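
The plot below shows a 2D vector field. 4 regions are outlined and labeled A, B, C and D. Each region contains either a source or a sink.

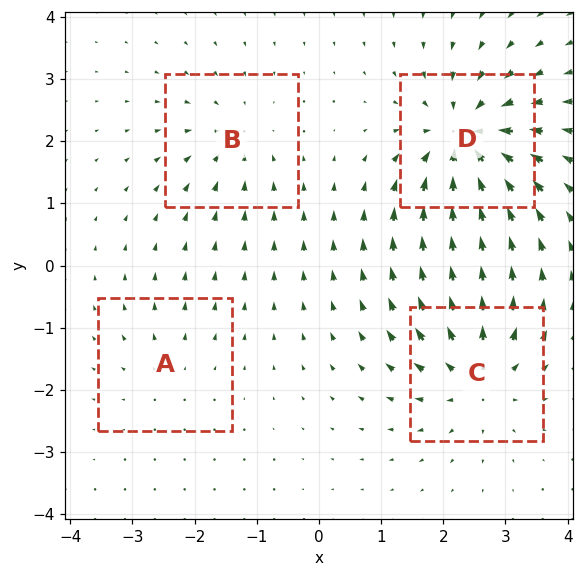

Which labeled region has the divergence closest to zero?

A

Divergence at each region's feature centre — A: about +3, B: about -4, C: about +6, D: about -9. Region A is closest to zero.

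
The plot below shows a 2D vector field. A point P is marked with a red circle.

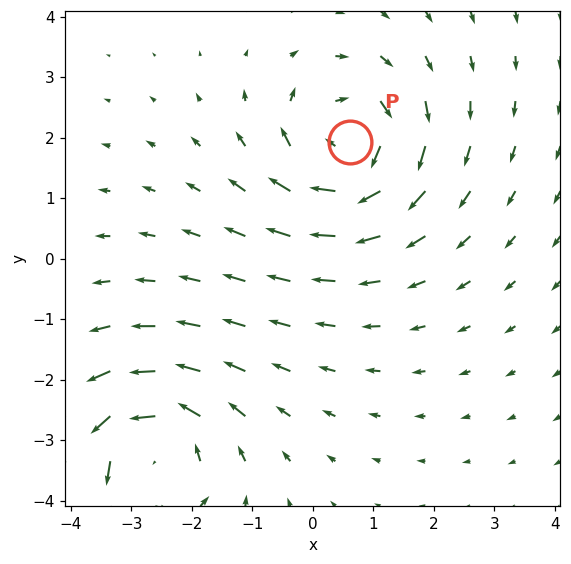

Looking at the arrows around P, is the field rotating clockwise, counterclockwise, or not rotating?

Near P at (0.6, 1.9) the arrows circulate clockwise. The curl (z-component) there is about -4; negative curl means clockwise rotation.

clockwise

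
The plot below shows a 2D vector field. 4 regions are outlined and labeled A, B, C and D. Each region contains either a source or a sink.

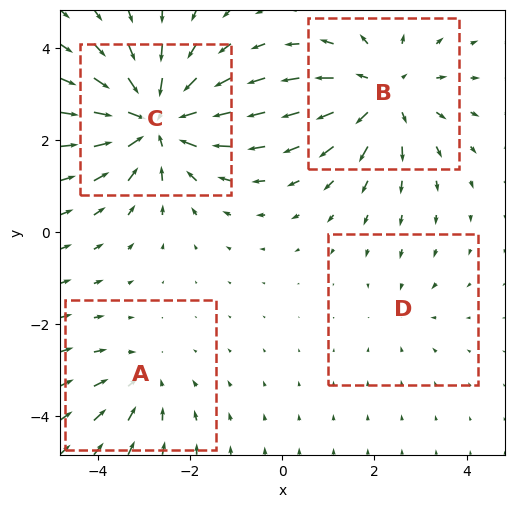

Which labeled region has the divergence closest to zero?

D

Divergence at each region's feature centre — A: about -3, B: about +4, C: about -6, D: about -2. Region D is closest to zero.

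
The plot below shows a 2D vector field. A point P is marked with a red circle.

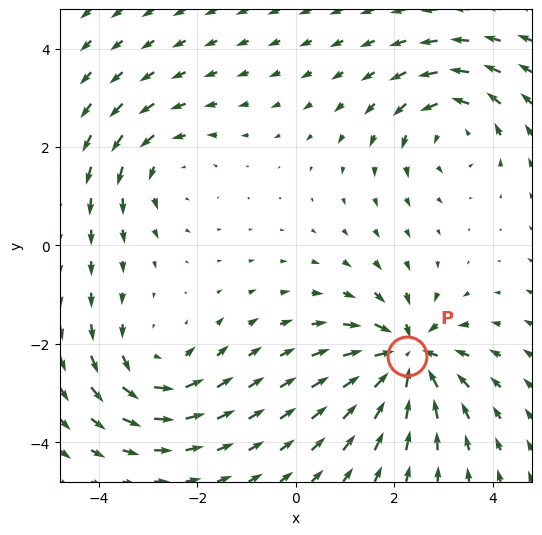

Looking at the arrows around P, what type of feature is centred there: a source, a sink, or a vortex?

At P (2.3, -2.3) the arrows converge inward. Divergence about -6, curl ≈0 — negative divergence with near-zero curl is a sink.

sink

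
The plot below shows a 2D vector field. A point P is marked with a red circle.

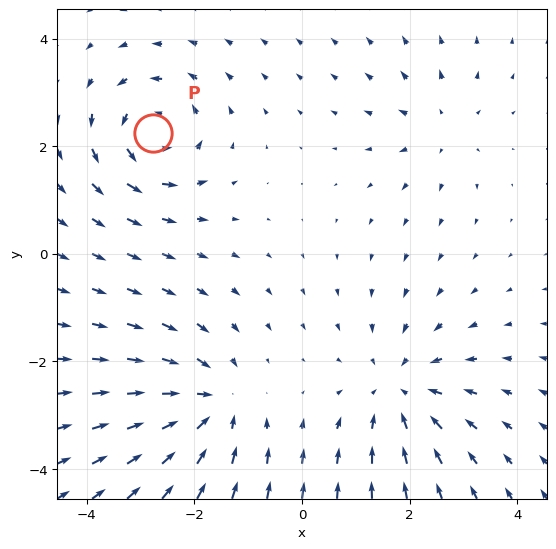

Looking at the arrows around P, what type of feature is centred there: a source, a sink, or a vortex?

vortex

At P (-2.8, 2.3) the arrows circulate counterclockwise. Divergence ≈0, curl about +6 — near-zero divergence with nonzero curl is a vortex.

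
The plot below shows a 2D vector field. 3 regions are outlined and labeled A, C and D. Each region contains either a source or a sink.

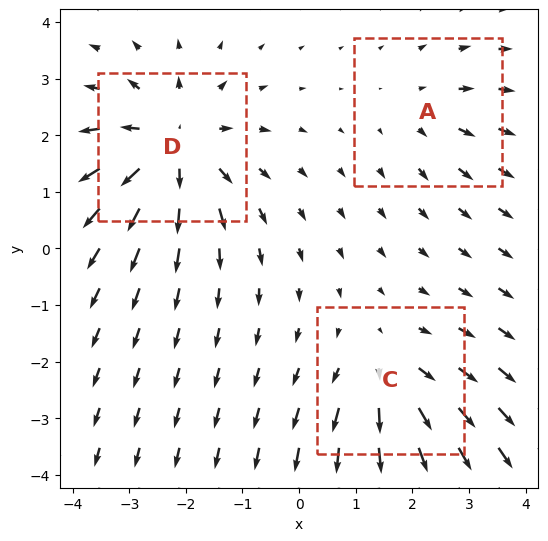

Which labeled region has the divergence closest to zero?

A

Divergence at each region's feature centre — A: about +2, C: about +3, D: about +5. Region A is closest to zero.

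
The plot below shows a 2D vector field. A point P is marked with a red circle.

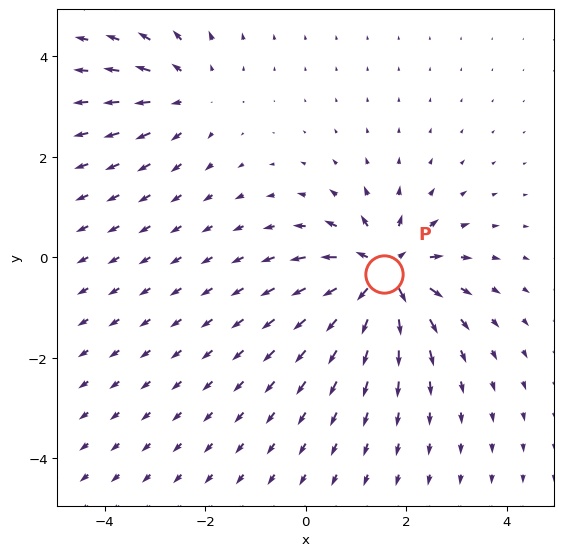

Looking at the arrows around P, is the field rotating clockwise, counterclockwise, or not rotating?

not rotating

Near P at (1.6, -0.3) the arrows show no circulation. The curl there is ≈0.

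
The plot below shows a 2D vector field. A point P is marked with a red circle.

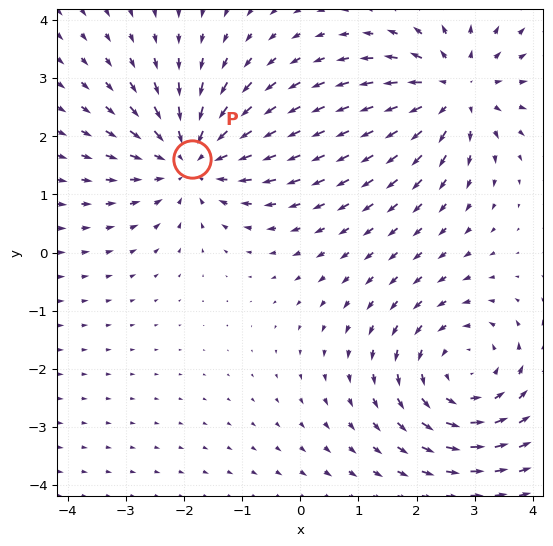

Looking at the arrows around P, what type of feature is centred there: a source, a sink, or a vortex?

At P (-1.9, 1.6) the arrows converge inward. Divergence about -3, curl ≈0 — negative divergence with near-zero curl is a sink.

sink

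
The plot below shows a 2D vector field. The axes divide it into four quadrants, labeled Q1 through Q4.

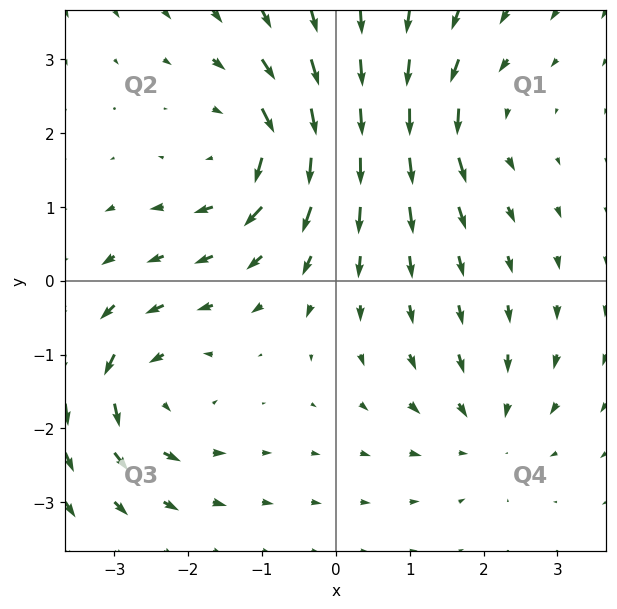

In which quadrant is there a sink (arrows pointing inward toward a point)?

Q4

The sink sits at approximately (2.0, -2.0), which lies in quadrant Q4. The divergence there is about -3, negative as expected for a sink.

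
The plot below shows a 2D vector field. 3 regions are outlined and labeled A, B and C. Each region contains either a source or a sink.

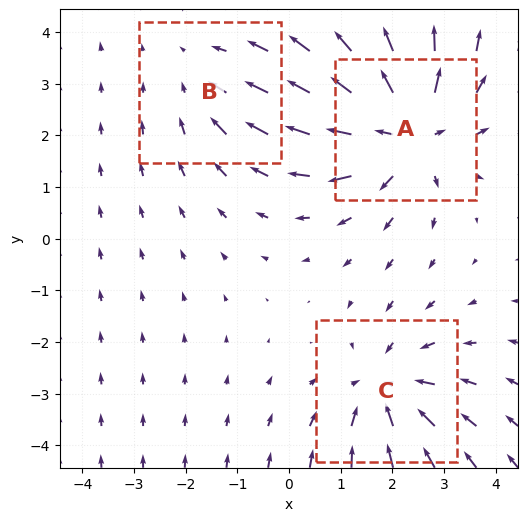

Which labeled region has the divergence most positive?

Divergence at each region's feature centre — A: about +4, B: about -2, C: about -3. Region A is most positive.

A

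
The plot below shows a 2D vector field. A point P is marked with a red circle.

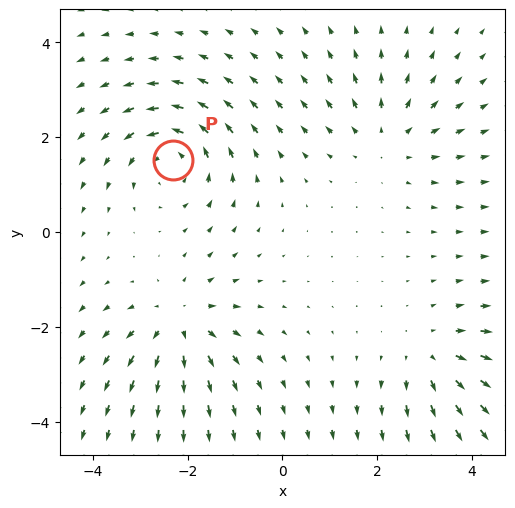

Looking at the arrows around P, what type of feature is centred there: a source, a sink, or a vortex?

vortex

At P (-2.3, 1.5) the arrows circulate counterclockwise. Divergence ≈0, curl about +5 — near-zero divergence with nonzero curl is a vortex.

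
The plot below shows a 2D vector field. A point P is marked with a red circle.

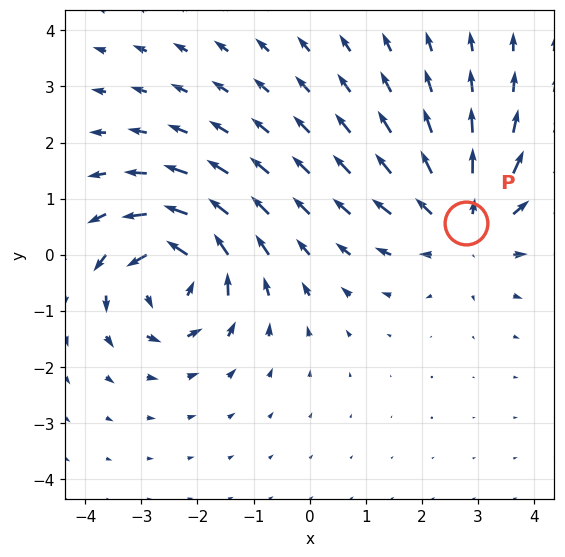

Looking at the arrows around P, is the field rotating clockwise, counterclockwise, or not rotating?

Near P at (2.8, 0.6) the arrows show no circulation. The curl there is ≈0.

not rotating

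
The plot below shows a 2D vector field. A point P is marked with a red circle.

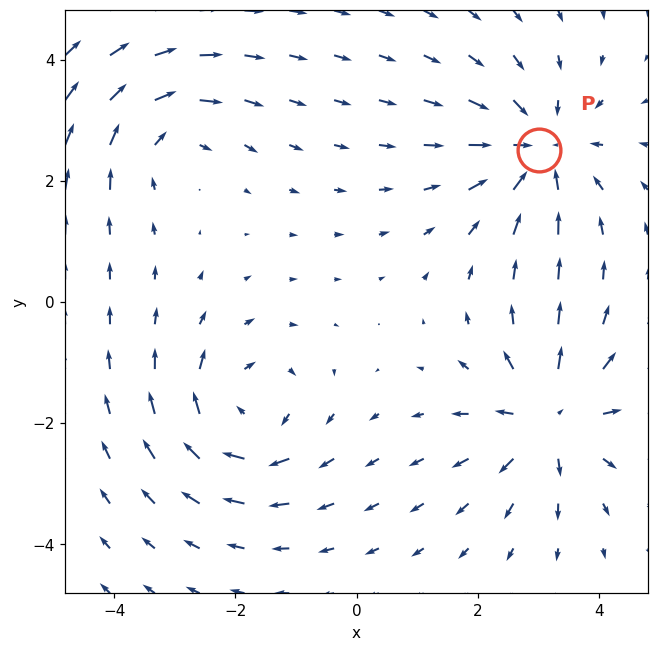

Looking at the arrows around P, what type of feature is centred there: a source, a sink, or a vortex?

At P (3.0, 2.5) the arrows converge inward. Divergence about -4, curl ≈0 — negative divergence with near-zero curl is a sink.

sink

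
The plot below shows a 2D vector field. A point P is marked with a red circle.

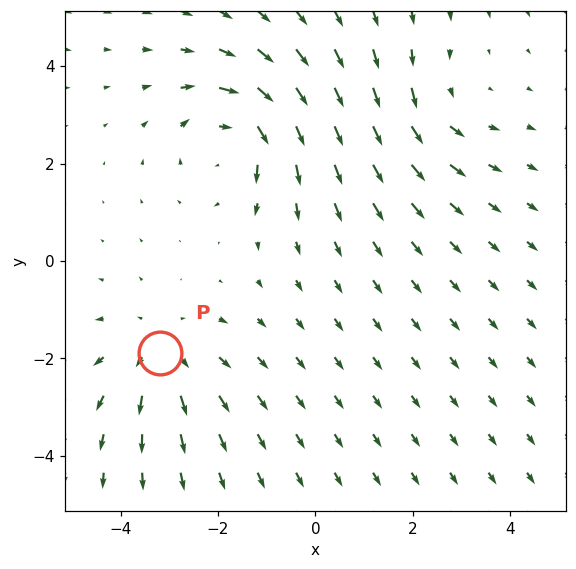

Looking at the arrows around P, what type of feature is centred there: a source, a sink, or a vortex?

At P (-3.2, -1.9) the arrows spread outward. Divergence about +3, curl ≈0 — positive divergence with near-zero curl is a source.

source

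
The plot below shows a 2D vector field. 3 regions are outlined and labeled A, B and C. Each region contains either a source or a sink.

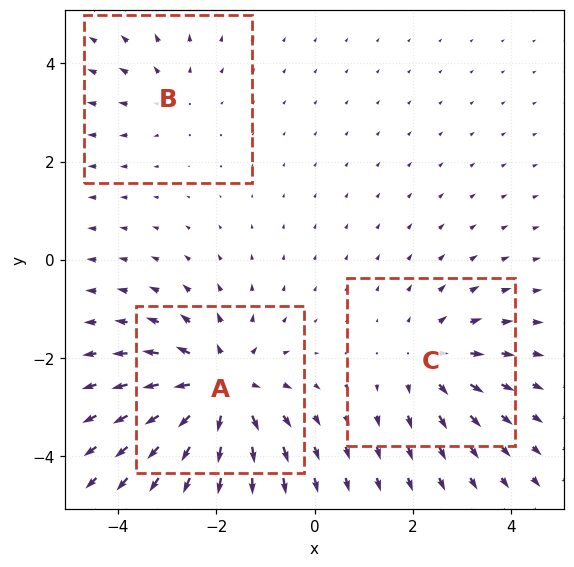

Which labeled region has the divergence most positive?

A

Divergence at each region's feature centre — A: about +5, B: about +2, C: about +3. Region A is most positive.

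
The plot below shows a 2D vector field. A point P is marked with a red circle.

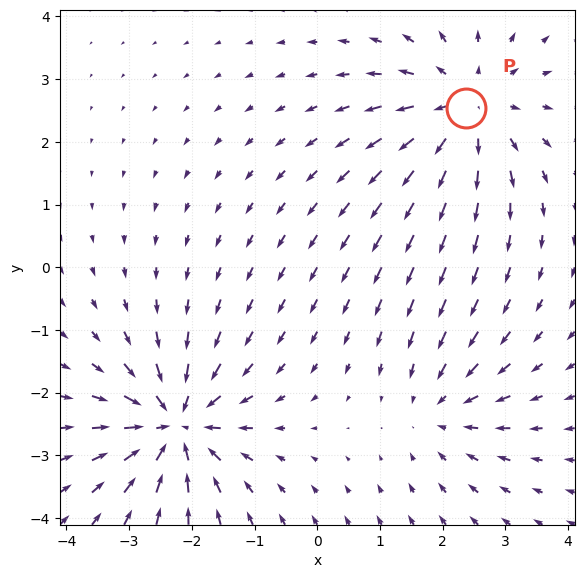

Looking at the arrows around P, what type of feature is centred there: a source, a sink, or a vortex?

At P (2.4, 2.5) the arrows spread outward. Divergence about +4, curl ≈0 — positive divergence with near-zero curl is a source.

source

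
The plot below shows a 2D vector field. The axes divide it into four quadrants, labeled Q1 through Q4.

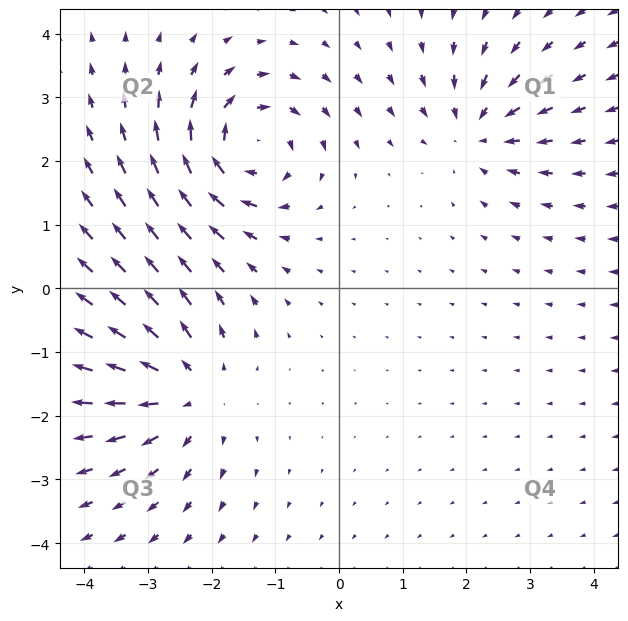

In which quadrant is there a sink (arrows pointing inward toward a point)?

Q1

The sink sits at approximately (2.2, 2.5), which lies in quadrant Q1. The divergence there is about -4, negative as expected for a sink.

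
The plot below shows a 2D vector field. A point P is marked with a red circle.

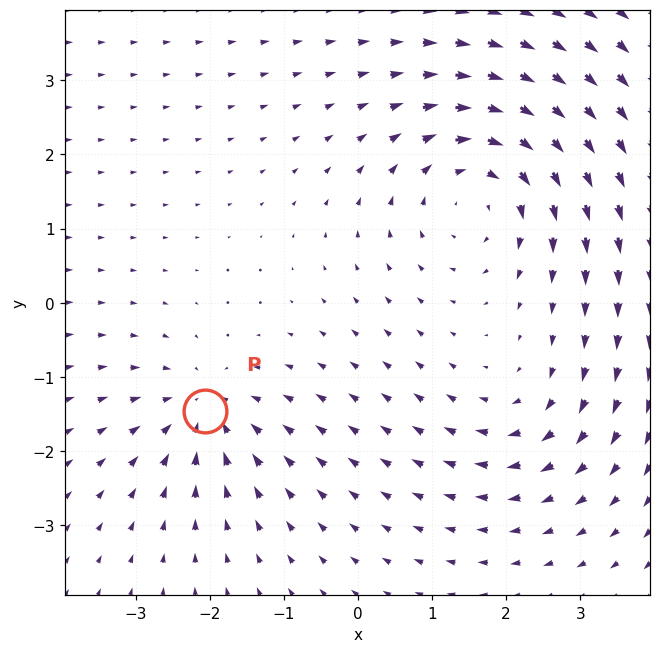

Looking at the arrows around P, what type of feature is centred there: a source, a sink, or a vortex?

sink

At P (-2.1, -1.5) the arrows converge inward. Divergence about -4, curl ≈0 — negative divergence with near-zero curl is a sink.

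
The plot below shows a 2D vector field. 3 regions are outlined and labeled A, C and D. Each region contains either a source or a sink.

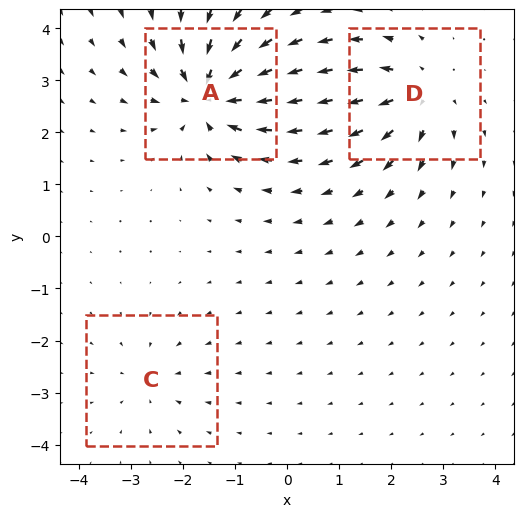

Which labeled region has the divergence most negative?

Divergence at each region's feature centre — A: about -6, C: about -2, D: about +4. Region A is most negative.

A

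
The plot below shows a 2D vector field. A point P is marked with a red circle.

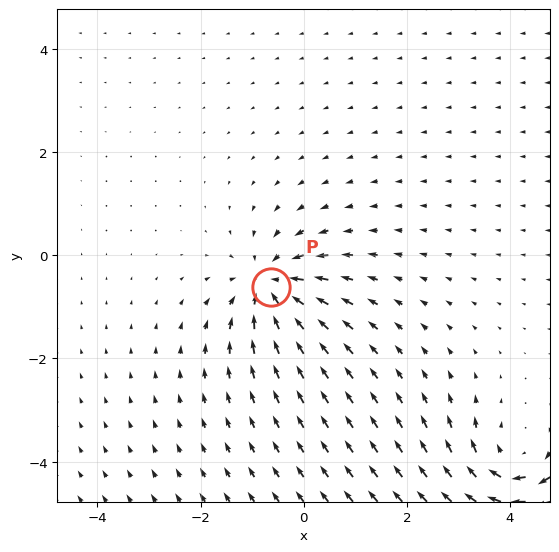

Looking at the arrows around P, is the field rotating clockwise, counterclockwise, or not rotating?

not rotating

Near P at (-0.6, -0.6) the arrows show no circulation. The curl there is ≈0.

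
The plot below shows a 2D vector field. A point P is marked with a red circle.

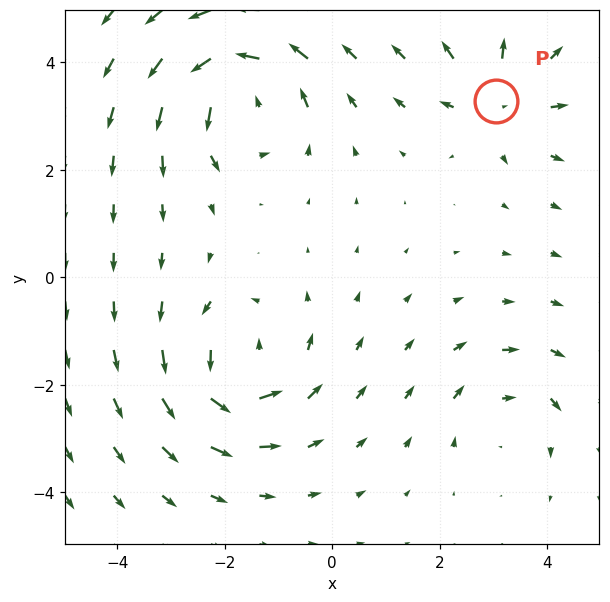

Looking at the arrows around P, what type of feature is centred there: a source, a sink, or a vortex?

source

At P (3.1, 3.3) the arrows spread outward. Divergence about +4, curl ≈0 — positive divergence with near-zero curl is a source.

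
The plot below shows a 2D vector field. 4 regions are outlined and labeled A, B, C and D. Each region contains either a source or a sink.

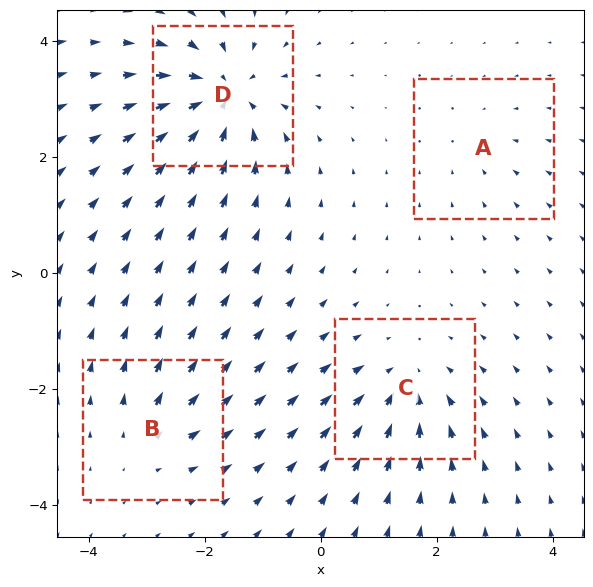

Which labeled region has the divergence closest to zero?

Divergence at each region's feature centre — A: about -2, B: about +4, C: about -5, D: about -8. Region A is closest to zero.

A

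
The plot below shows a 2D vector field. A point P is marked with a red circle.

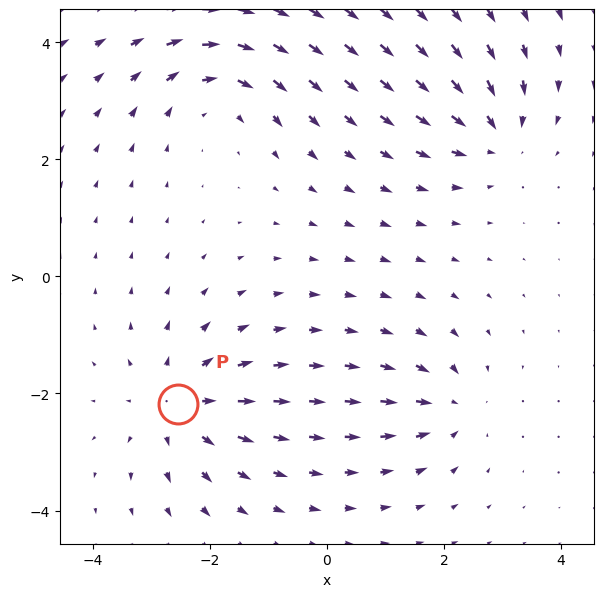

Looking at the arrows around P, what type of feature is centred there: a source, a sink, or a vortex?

source

At P (-2.5, -2.2) the arrows spread outward. Divergence about +5, curl ≈0 — positive divergence with near-zero curl is a source.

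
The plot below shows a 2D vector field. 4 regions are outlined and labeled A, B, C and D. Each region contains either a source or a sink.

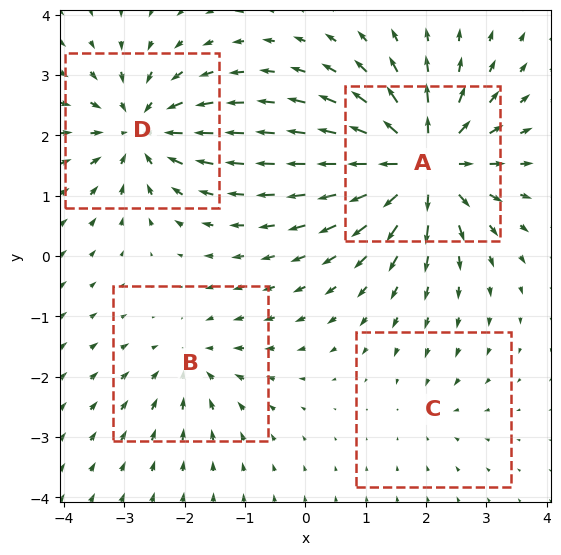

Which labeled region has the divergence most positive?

Divergence at each region's feature centre — A: about +9, B: about -4, C: about -2, D: about -6. Region A is most positive.

A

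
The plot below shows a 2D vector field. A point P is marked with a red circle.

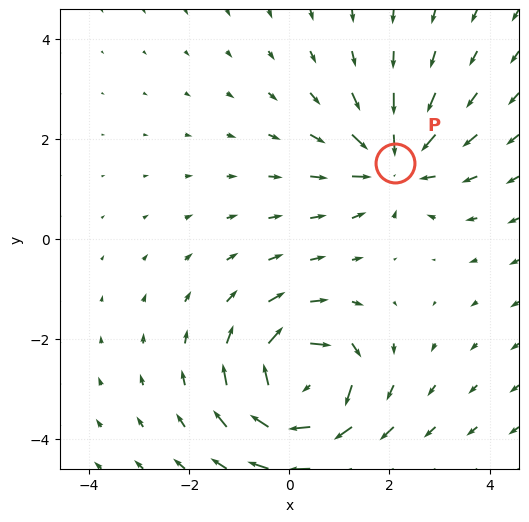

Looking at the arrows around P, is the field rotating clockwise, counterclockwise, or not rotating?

Near P at (2.1, 1.5) the arrows show no circulation. The curl there is ≈0.

not rotating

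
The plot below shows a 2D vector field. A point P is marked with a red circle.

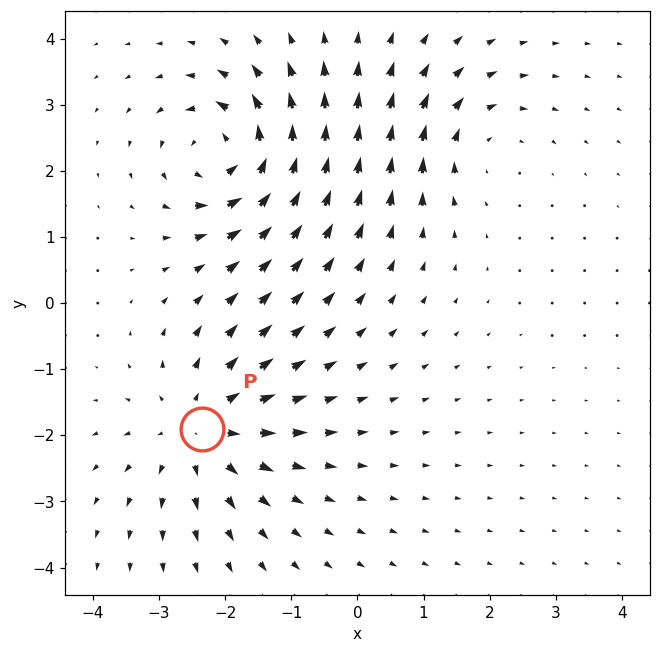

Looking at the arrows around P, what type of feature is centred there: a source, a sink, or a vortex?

At P (-2.4, -1.9) the arrows spread outward. Divergence about +4, curl ≈0 — positive divergence with near-zero curl is a source.

source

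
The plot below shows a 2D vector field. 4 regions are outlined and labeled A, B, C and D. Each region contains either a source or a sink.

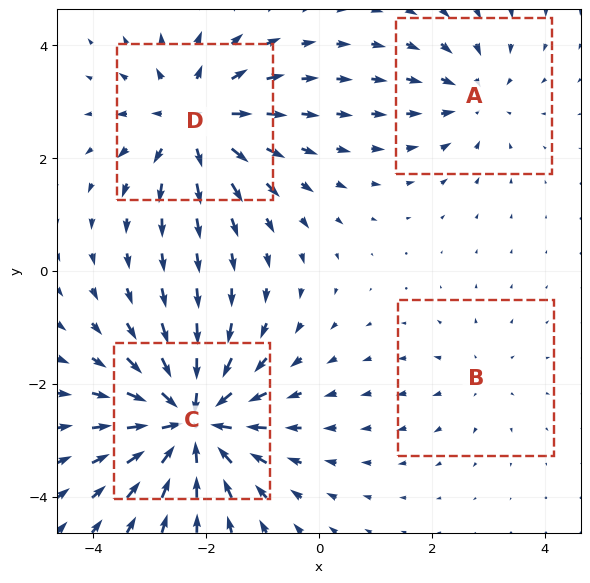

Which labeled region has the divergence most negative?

C

Divergence at each region's feature centre — A: about -3, B: about +2, C: about -8, D: about +6. Region C is most negative.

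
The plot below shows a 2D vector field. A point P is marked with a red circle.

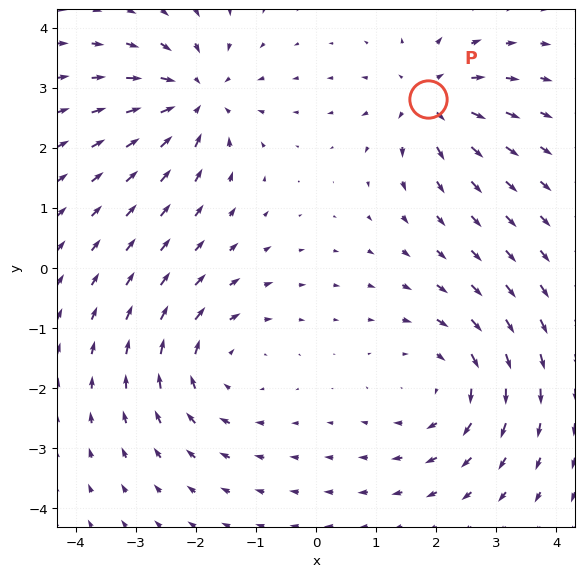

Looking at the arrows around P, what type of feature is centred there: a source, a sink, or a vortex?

source

At P (1.9, 2.8) the arrows spread outward. Divergence about +5, curl ≈0 — positive divergence with near-zero curl is a source.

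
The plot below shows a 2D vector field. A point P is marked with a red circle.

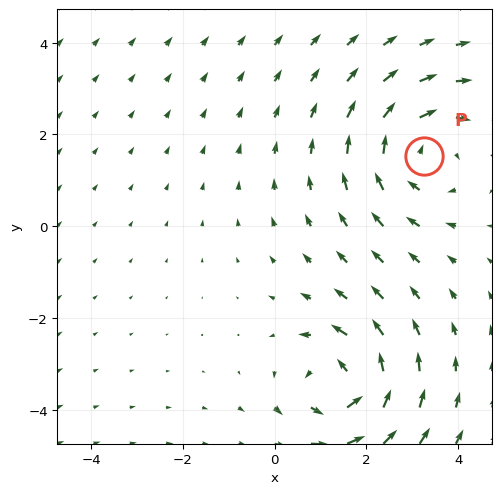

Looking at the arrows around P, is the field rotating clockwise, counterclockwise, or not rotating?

Near P at (3.2, 1.5) the arrows circulate clockwise. The curl (z-component) there is about -3; negative curl means clockwise rotation.

clockwise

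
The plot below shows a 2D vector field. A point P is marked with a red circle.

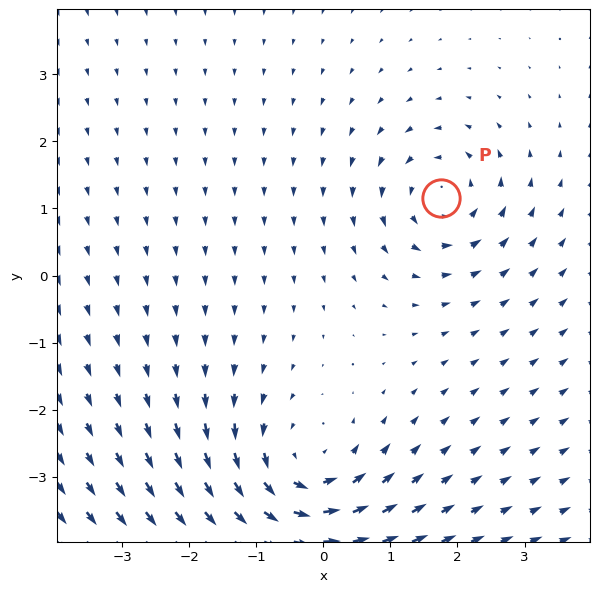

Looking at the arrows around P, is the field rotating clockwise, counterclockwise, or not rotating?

Near P at (1.8, 1.2) the arrows circulate counterclockwise. The curl (z-component) there is about +4; positive curl means counterclockwise rotation.

counterclockwise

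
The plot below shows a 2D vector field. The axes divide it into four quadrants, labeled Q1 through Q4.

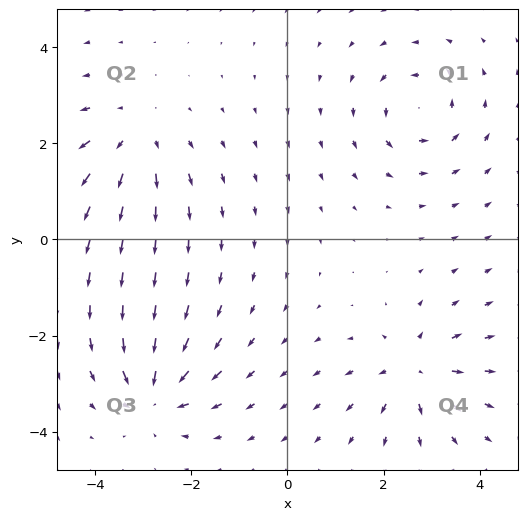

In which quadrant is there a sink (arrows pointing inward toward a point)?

The sink sits at approximately (-2.8, -3.2), which lies in quadrant Q3. The divergence there is about -5, negative as expected for a sink.

Q3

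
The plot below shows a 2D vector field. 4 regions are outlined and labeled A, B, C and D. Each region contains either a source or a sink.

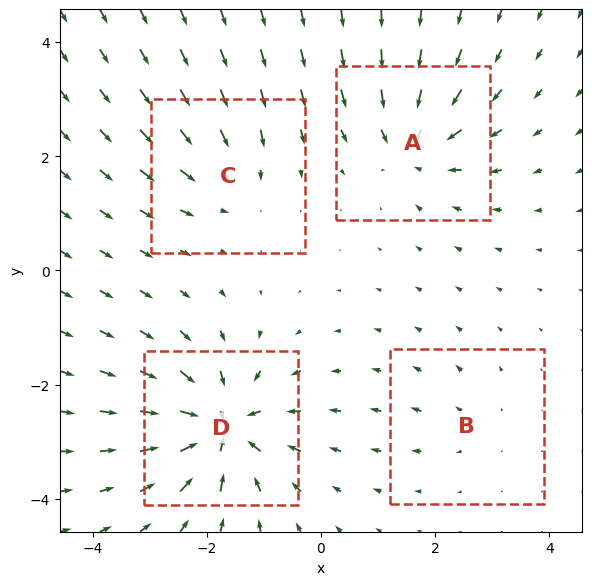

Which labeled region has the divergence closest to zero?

B

Divergence at each region's feature centre — A: about -6, B: about +2, C: about -4, D: about -9. Region B is closest to zero.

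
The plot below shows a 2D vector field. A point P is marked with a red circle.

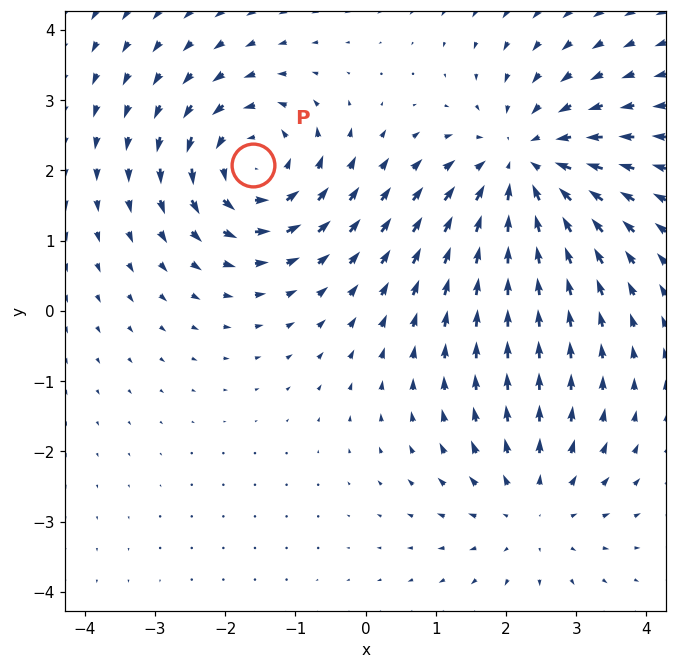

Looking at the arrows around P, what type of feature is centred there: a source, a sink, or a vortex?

vortex

At P (-1.6, 2.1) the arrows circulate counterclockwise. Divergence ≈0, curl about +4 — near-zero divergence with nonzero curl is a vortex.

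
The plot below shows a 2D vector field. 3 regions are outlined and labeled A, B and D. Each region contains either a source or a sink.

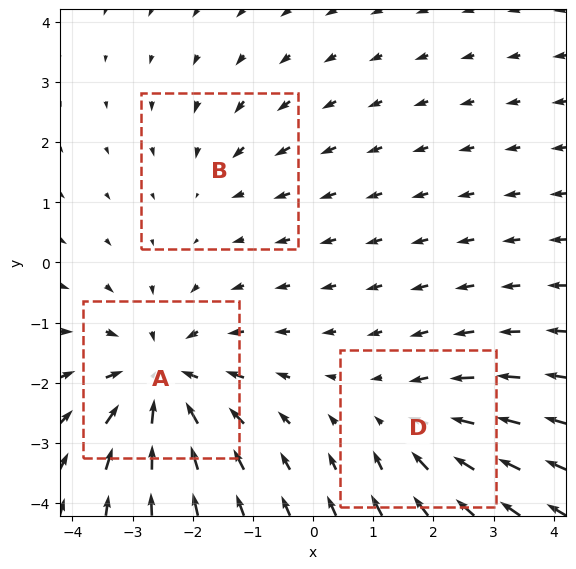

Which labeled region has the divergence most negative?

Divergence at each region's feature centre — A: about -4, B: about -2, D: about -3. Region A is most negative.

A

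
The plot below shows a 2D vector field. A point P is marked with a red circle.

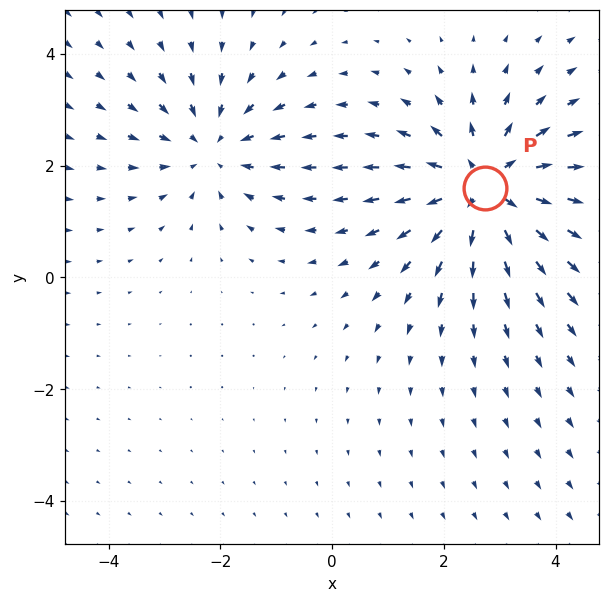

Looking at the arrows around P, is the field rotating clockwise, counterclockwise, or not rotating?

Near P at (2.7, 1.6) the arrows show no circulation. The curl there is ≈0.

not rotating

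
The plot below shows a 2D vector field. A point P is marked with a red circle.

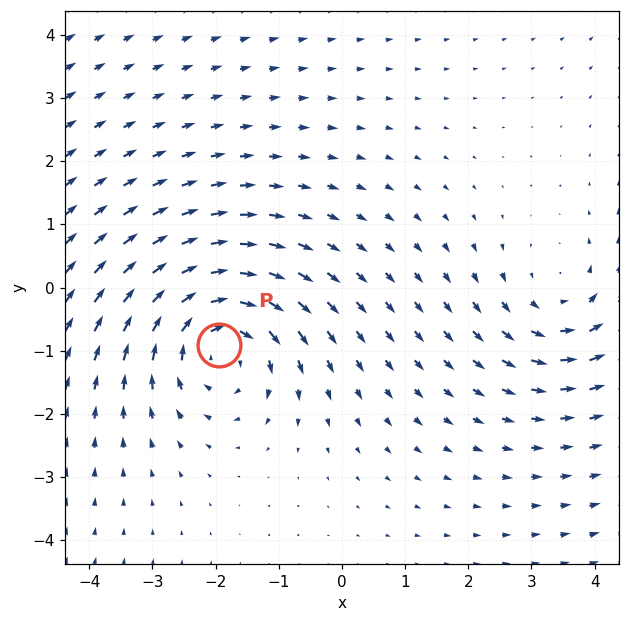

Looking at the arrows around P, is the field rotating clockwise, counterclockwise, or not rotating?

clockwise

Near P at (-1.9, -0.9) the arrows circulate clockwise. The curl (z-component) there is about -4; negative curl means clockwise rotation.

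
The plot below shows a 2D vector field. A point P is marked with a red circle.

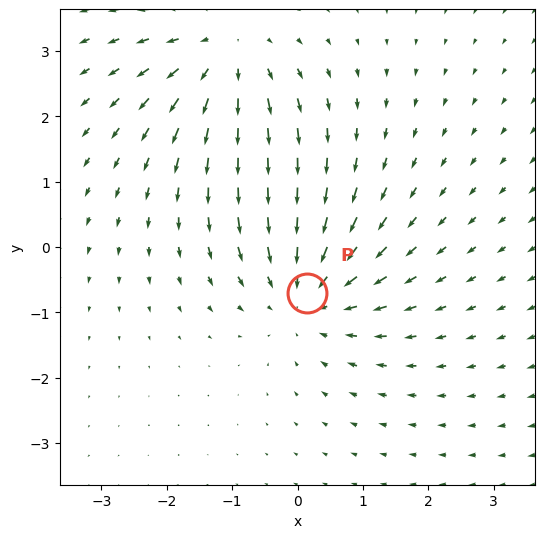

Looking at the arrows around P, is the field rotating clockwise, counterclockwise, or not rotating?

Near P at (0.1, -0.7) the arrows show no circulation. The curl there is ≈0.

not rotating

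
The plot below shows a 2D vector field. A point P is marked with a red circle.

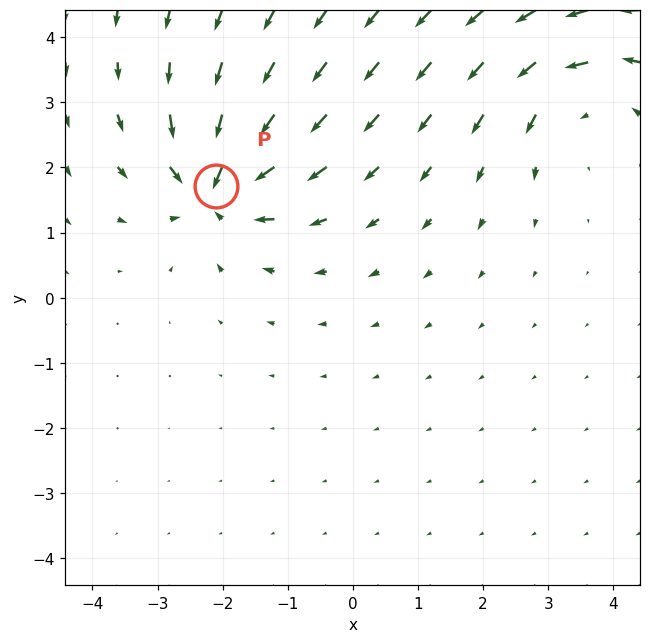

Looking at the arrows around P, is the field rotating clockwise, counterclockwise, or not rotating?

Near P at (-2.1, 1.7) the arrows show no circulation. The curl there is ≈0.

not rotating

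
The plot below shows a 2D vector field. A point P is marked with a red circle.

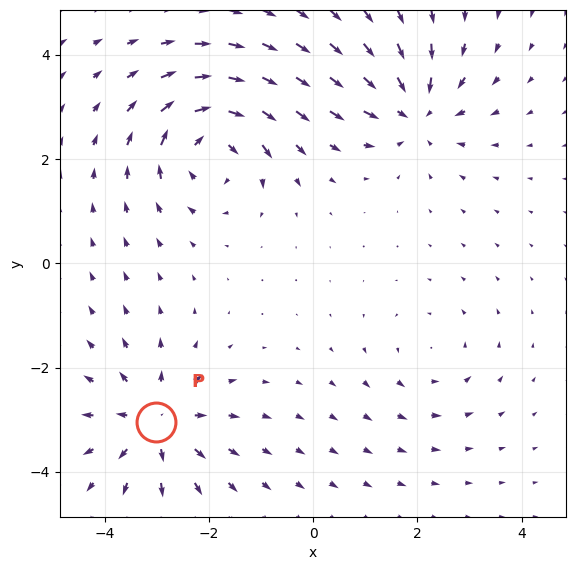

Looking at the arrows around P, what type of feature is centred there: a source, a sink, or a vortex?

source

At P (-3.0, -3.0) the arrows spread outward. Divergence about +5, curl ≈0 — positive divergence with near-zero curl is a source.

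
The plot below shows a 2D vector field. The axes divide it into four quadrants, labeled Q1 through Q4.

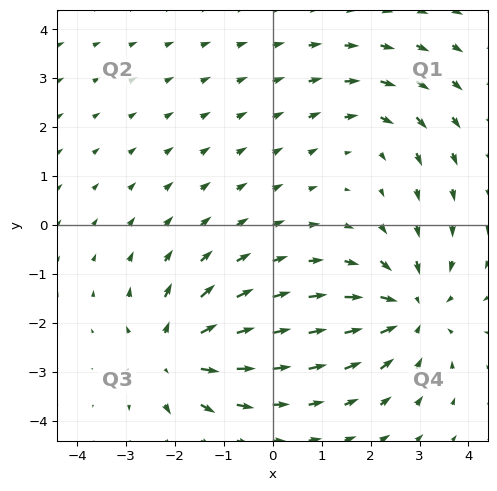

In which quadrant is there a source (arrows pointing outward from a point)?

Q3

The source sits at approximately (-2.0, -2.6), which lies in quadrant Q3. The divergence there is about +4, positive as expected for a source.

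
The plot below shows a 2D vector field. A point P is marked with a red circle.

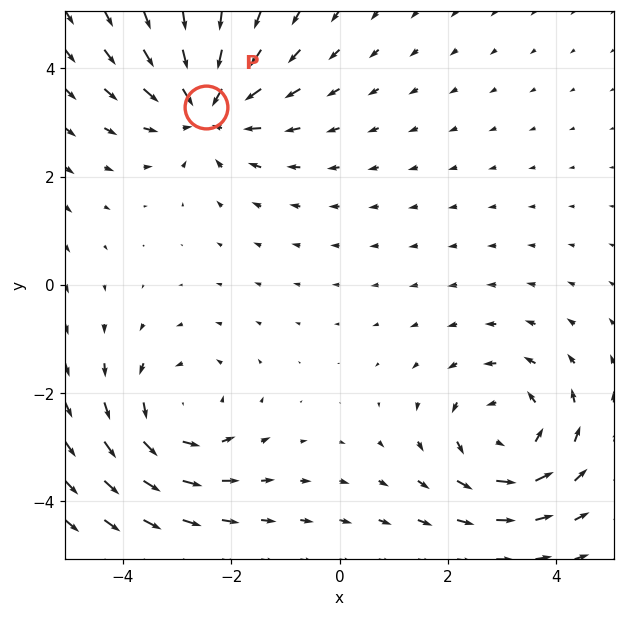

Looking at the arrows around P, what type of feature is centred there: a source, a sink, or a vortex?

sink

At P (-2.5, 3.3) the arrows converge inward. Divergence about -4, curl ≈0 — negative divergence with near-zero curl is a sink.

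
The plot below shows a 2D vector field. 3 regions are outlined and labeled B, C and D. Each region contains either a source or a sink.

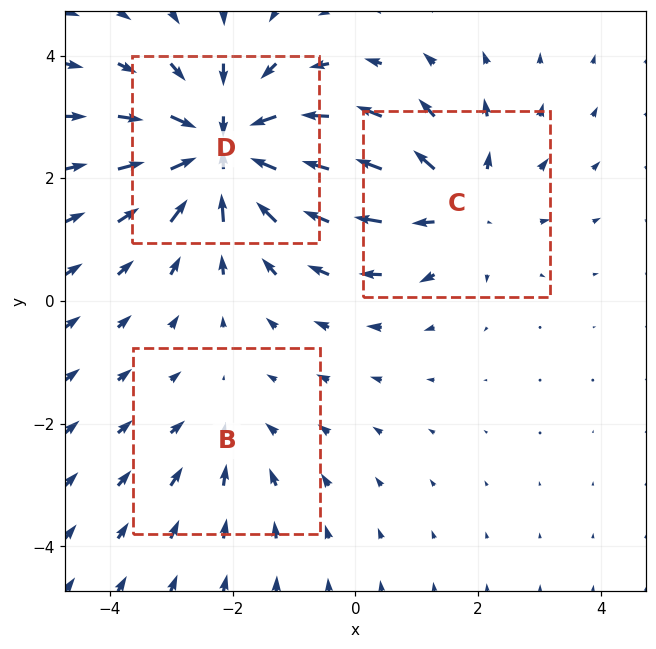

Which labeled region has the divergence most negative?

Divergence at each region's feature centre — B: about -2, C: about +3, D: about -5. Region D is most negative.

D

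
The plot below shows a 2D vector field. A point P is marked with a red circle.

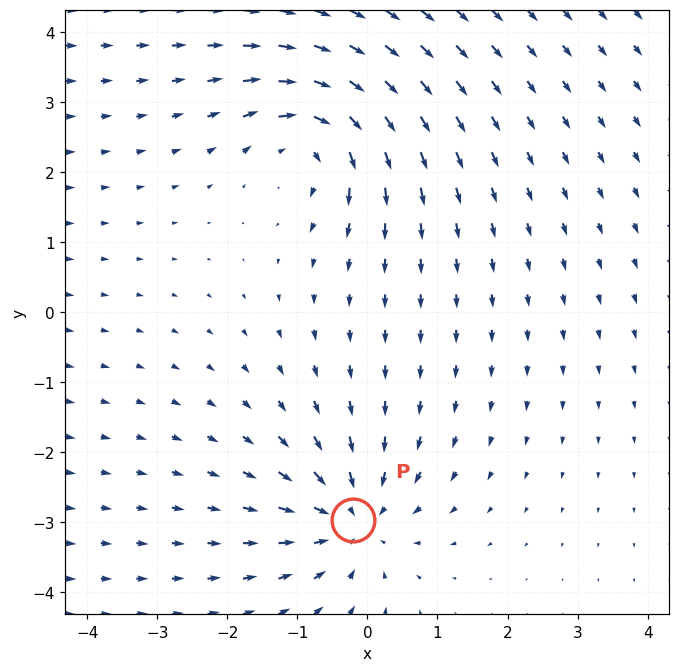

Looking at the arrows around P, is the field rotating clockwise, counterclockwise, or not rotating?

not rotating

Near P at (-0.2, -3.0) the arrows show no circulation. The curl there is ≈0.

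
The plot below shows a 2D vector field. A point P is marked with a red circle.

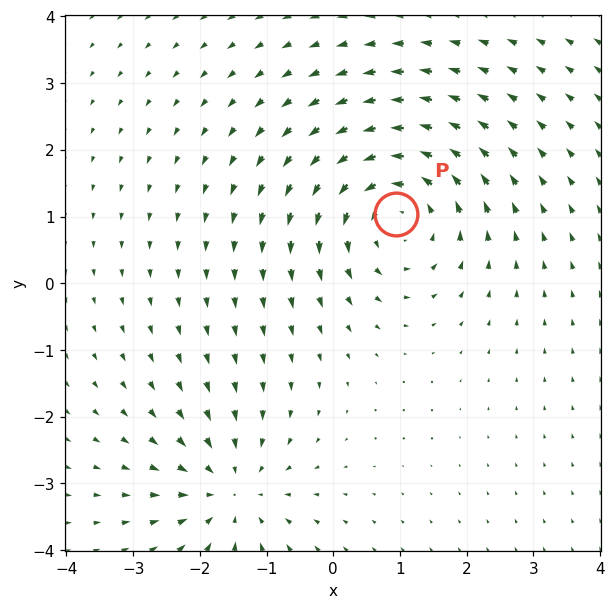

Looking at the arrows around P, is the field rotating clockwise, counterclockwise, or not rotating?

counterclockwise

Near P at (0.9, 1.0) the arrows circulate counterclockwise. The curl (z-component) there is about +3; positive curl means counterclockwise rotation.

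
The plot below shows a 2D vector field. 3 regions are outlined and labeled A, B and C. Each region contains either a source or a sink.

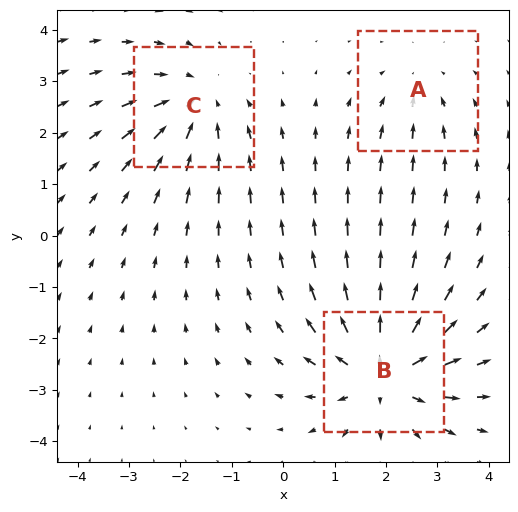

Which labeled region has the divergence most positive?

Divergence at each region's feature centre — A: about -2, B: about +5, C: about -3. Region B is most positive.

B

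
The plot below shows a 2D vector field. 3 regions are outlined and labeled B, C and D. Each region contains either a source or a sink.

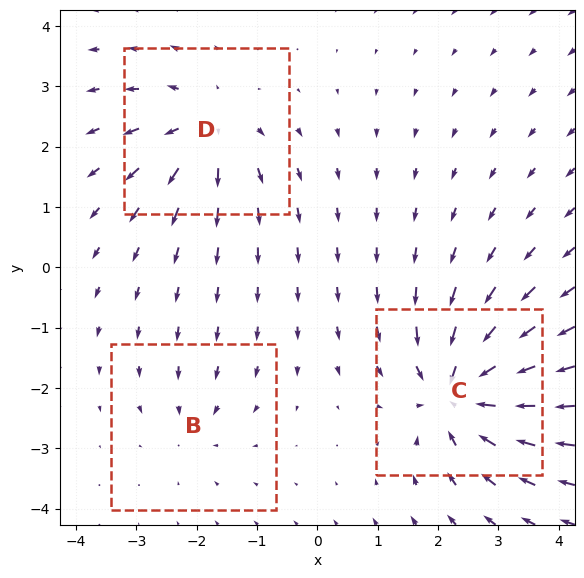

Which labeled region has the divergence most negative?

C

Divergence at each region's feature centre — B: about -2, C: about -6, D: about +4. Region C is most negative.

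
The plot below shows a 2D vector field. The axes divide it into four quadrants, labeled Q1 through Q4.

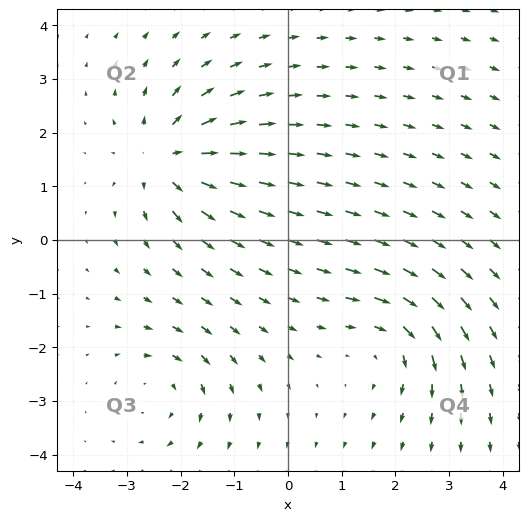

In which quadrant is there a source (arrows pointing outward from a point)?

The source sits at approximately (-2.2, 1.5), which lies in quadrant Q2. The divergence there is about +5, positive as expected for a source.

Q2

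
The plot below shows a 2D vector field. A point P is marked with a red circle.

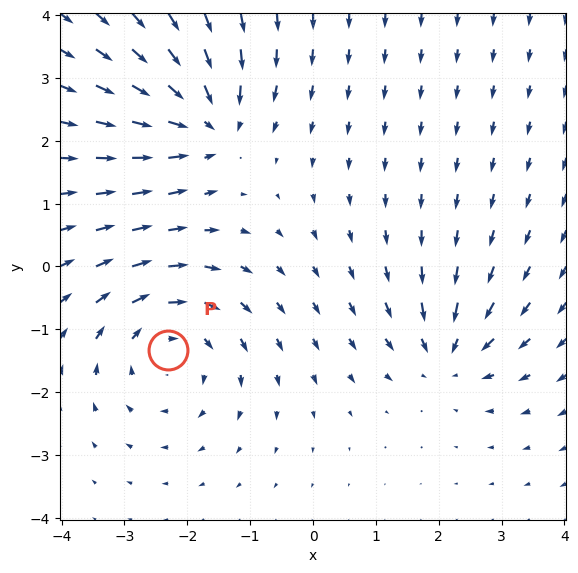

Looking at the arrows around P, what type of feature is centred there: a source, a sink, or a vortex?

vortex

At P (-2.3, -1.3) the arrows circulate clockwise. Divergence ≈0, curl about -4 — near-zero divergence with nonzero curl is a vortex.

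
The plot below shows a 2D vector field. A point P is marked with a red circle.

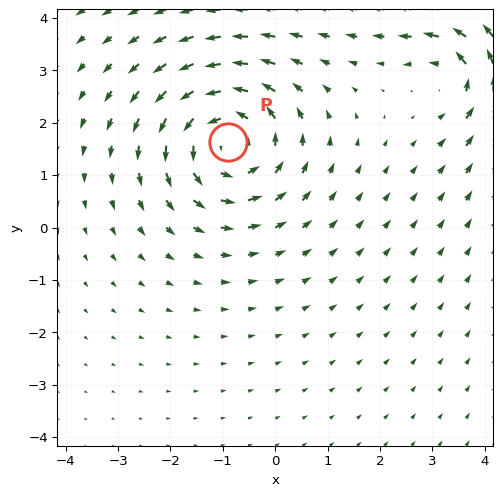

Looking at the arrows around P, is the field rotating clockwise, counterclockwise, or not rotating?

Near P at (-0.9, 1.6) the arrows circulate counterclockwise. The curl (z-component) there is about +4; positive curl means counterclockwise rotation.

counterclockwise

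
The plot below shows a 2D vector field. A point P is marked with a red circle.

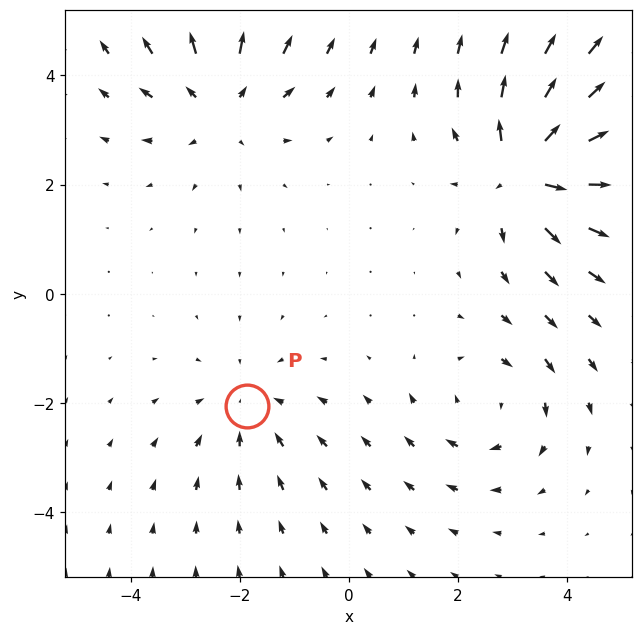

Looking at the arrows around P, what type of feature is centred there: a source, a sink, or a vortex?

At P (-1.9, -2.1) the arrows converge inward. Divergence about -2, curl ≈0 — negative divergence with near-zero curl is a sink.

sink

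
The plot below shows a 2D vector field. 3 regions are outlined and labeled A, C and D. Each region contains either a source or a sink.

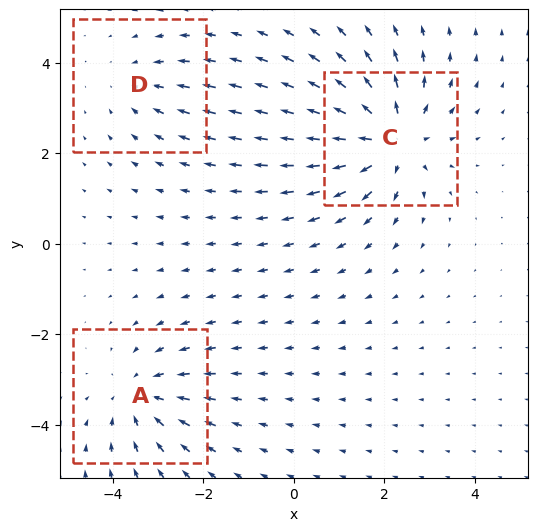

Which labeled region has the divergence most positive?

Divergence at each region's feature centre — A: about -3, C: about +5, D: about -2. Region C is most positive.

C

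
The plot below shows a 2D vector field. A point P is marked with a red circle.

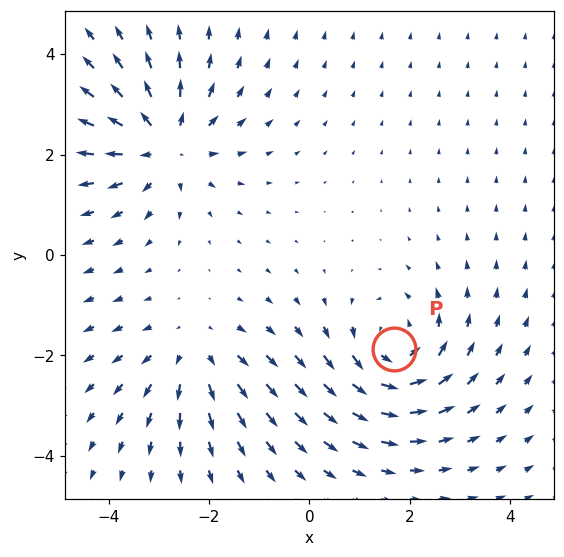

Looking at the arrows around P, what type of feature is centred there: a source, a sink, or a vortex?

At P (1.7, -1.9) the arrows circulate counterclockwise. Divergence ≈0, curl about +4 — near-zero divergence with nonzero curl is a vortex.

vortex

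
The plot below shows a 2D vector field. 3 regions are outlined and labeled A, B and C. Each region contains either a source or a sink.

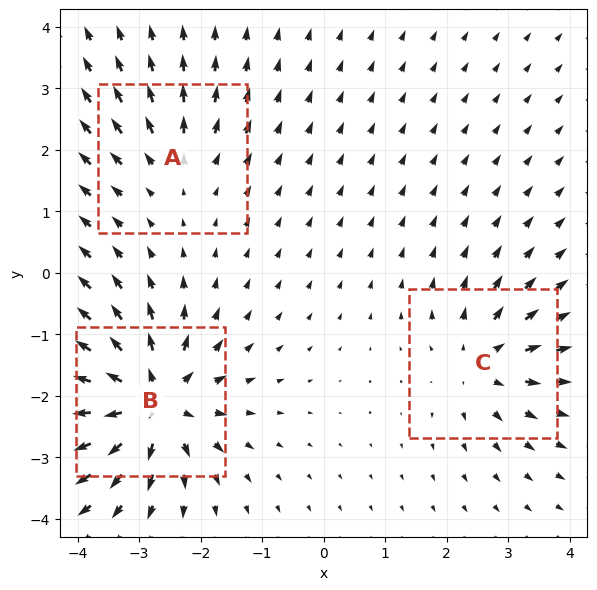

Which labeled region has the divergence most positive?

B

Divergence at each region's feature centre — A: about +2, B: about +7, C: about +4. Region B is most positive.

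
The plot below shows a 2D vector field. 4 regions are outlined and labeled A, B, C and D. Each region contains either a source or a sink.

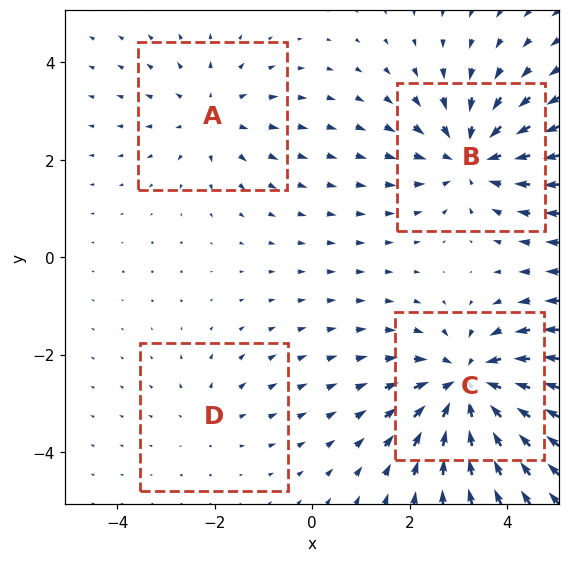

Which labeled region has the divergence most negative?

Divergence at each region's feature centre — A: about +3, B: about -5, C: about -6, D: about +2. Region C is most negative.

C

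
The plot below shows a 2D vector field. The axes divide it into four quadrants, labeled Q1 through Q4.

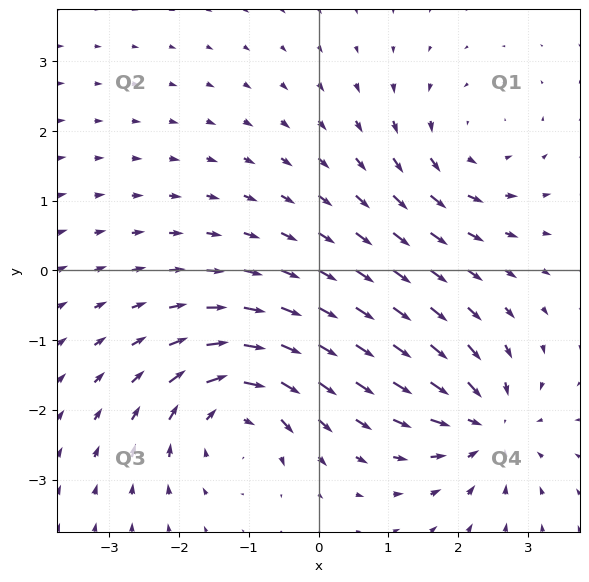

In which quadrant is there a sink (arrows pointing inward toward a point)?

The sink sits at approximately (2.4, -2.2), which lies in quadrant Q4. The divergence there is about -6, negative as expected for a sink.

Q4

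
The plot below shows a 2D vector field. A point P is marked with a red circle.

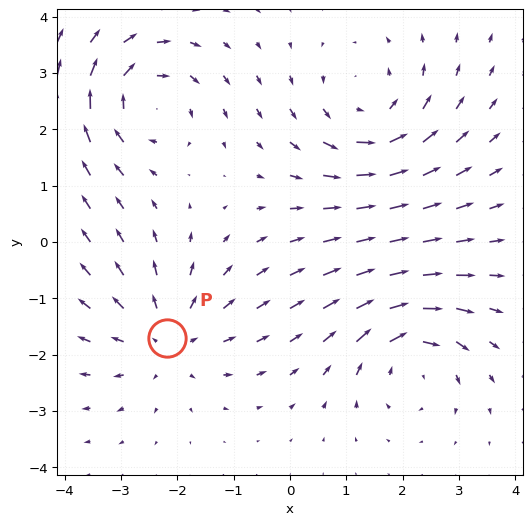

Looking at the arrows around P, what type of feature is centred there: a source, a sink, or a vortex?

At P (-2.2, -1.7) the arrows spread outward. Divergence about +4, curl ≈0 — positive divergence with near-zero curl is a source.

source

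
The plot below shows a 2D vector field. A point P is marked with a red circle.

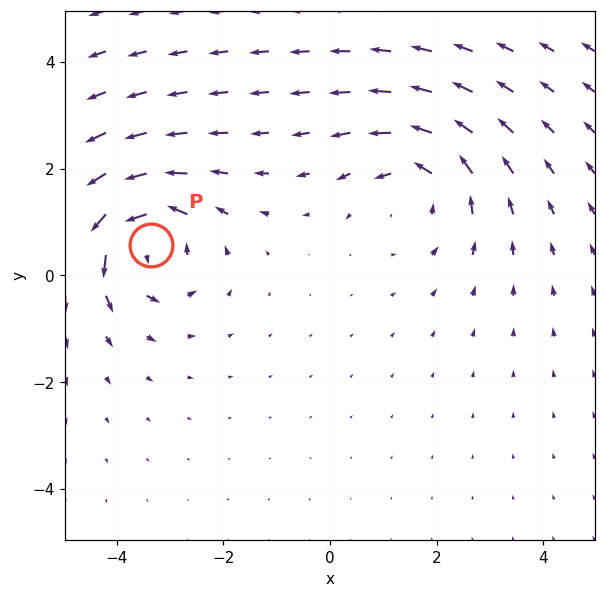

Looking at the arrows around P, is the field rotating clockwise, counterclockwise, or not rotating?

Near P at (-3.4, 0.6) the arrows circulate counterclockwise. The curl (z-component) there is about +5; positive curl means counterclockwise rotation.

counterclockwise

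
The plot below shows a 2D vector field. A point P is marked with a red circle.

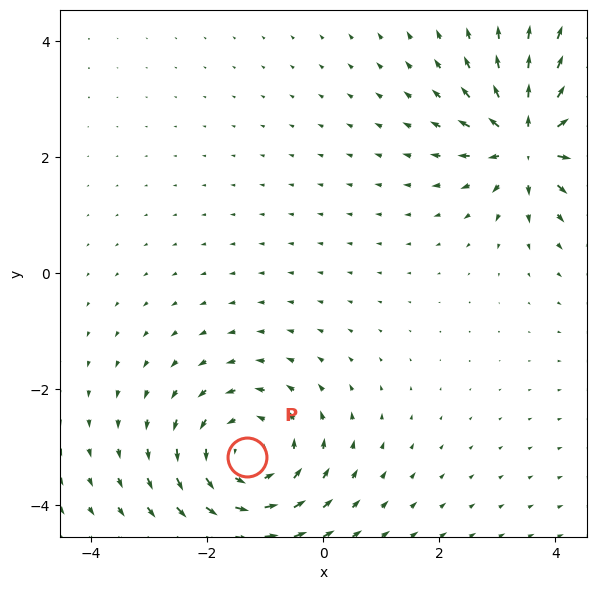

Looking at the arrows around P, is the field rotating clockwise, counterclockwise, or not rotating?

Near P at (-1.3, -3.2) the arrows circulate counterclockwise. The curl (z-component) there is about +3; positive curl means counterclockwise rotation.

counterclockwise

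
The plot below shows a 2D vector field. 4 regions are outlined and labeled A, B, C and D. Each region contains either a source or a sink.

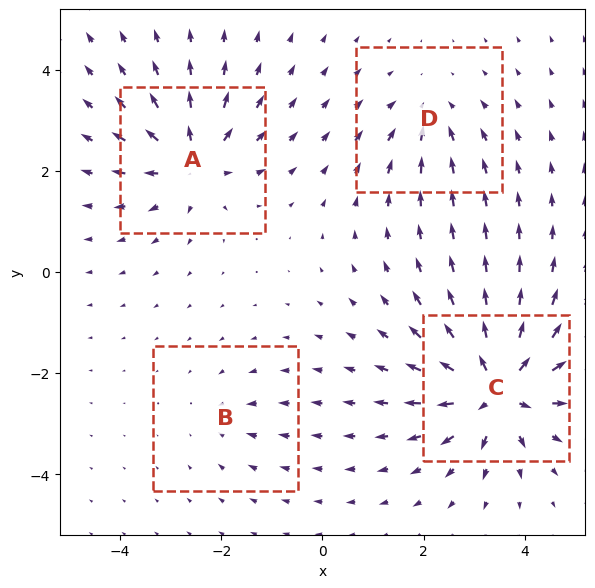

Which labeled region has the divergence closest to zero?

B

Divergence at each region's feature centre — A: about +6, B: about -2, C: about +9, D: about -4. Region B is closest to zero.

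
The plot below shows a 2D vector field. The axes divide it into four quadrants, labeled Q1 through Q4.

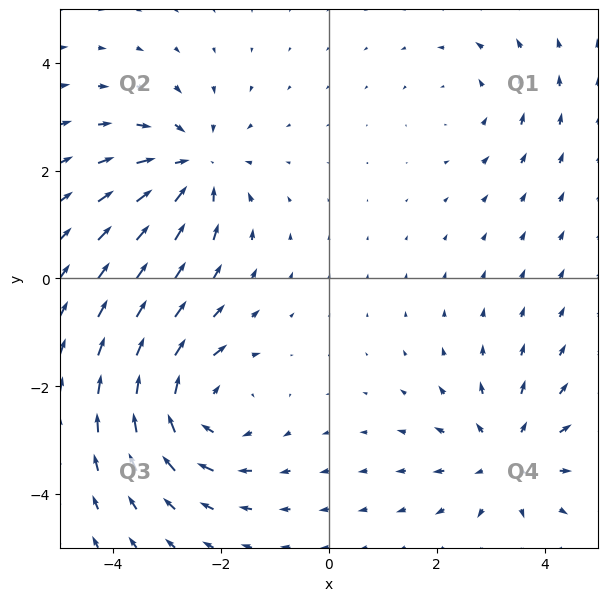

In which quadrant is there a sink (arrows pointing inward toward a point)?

Q2

The sink sits at approximately (-2.5, 2.1), which lies in quadrant Q2. The divergence there is about -5, negative as expected for a sink.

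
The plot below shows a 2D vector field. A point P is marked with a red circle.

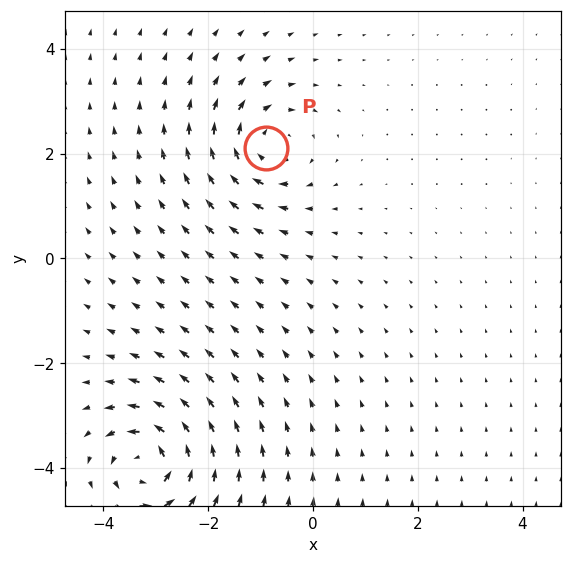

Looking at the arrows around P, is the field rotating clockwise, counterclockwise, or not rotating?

clockwise

Near P at (-0.9, 2.1) the arrows circulate clockwise. The curl (z-component) there is about -4; negative curl means clockwise rotation.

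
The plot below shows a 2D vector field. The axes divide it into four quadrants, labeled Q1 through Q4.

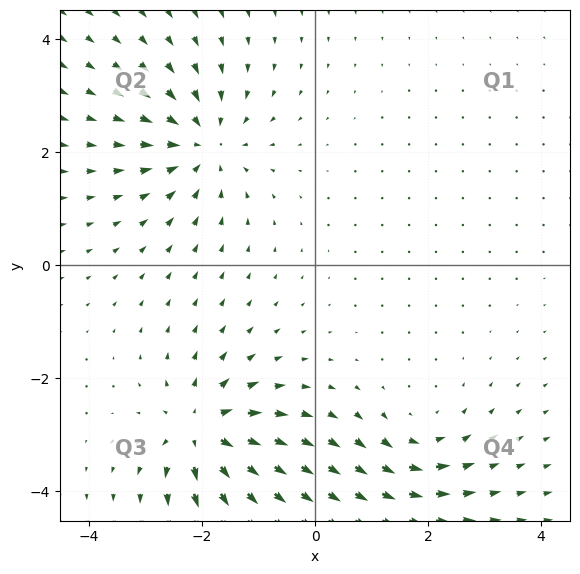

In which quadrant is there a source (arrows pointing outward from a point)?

The source sits at approximately (-2.0, -2.9), which lies in quadrant Q3. The divergence there is about +6, positive as expected for a source.

Q3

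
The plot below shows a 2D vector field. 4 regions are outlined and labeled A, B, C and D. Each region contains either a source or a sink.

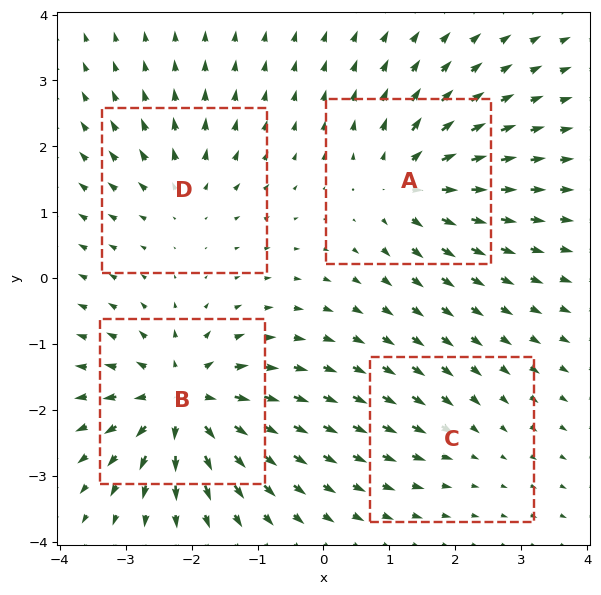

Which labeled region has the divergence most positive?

B

Divergence at each region's feature centre — A: about +7, B: about +9, C: about -3, D: about +4. Region B is most positive.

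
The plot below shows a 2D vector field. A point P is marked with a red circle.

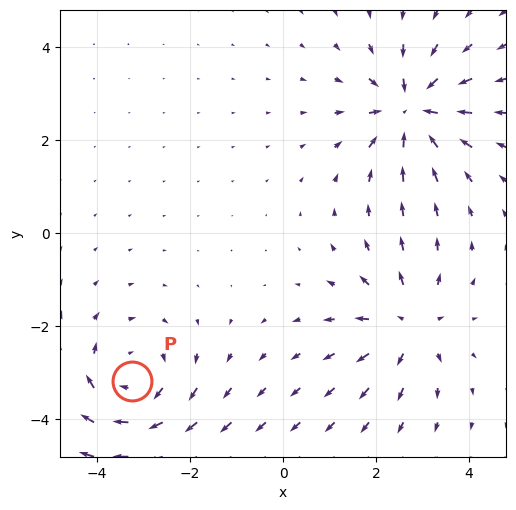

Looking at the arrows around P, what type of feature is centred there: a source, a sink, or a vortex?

At P (-3.2, -3.2) the arrows circulate clockwise. Divergence ≈0, curl about -3 — near-zero divergence with nonzero curl is a vortex.

vortex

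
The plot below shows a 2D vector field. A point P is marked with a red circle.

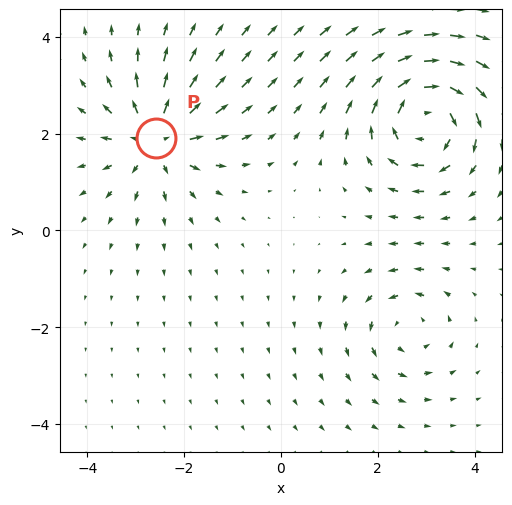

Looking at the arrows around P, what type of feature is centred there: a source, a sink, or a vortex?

At P (-2.6, 1.9) the arrows spread outward. Divergence about +5, curl ≈0 — positive divergence with near-zero curl is a source.

source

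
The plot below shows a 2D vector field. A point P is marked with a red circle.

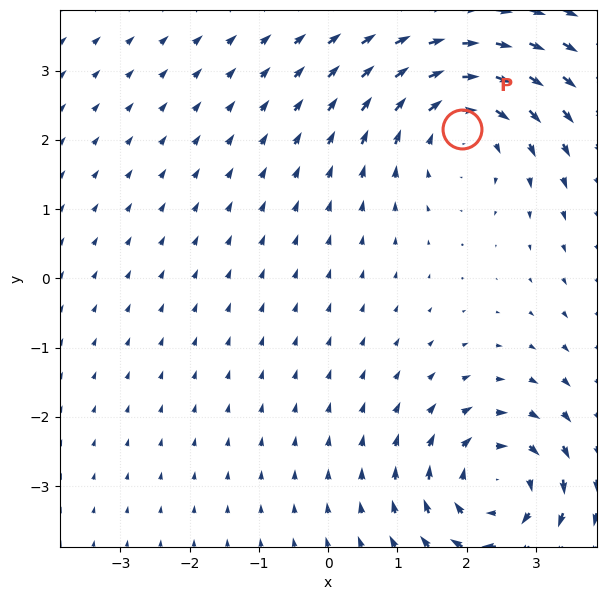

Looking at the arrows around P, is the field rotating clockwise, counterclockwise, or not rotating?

Near P at (1.9, 2.2) the arrows circulate clockwise. The curl (z-component) there is about -3; negative curl means clockwise rotation.

clockwise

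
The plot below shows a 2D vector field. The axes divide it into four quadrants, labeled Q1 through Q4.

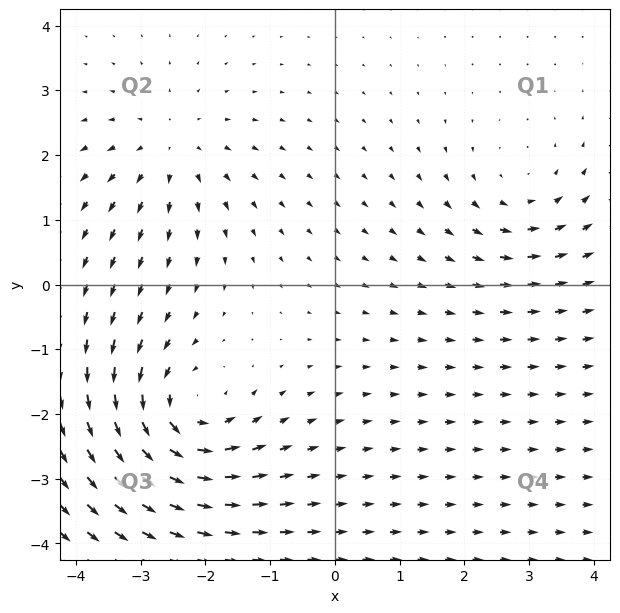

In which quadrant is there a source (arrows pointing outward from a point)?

The source sits at approximately (-2.5, 2.1), which lies in quadrant Q2. The divergence there is about +2, positive as expected for a source.

Q2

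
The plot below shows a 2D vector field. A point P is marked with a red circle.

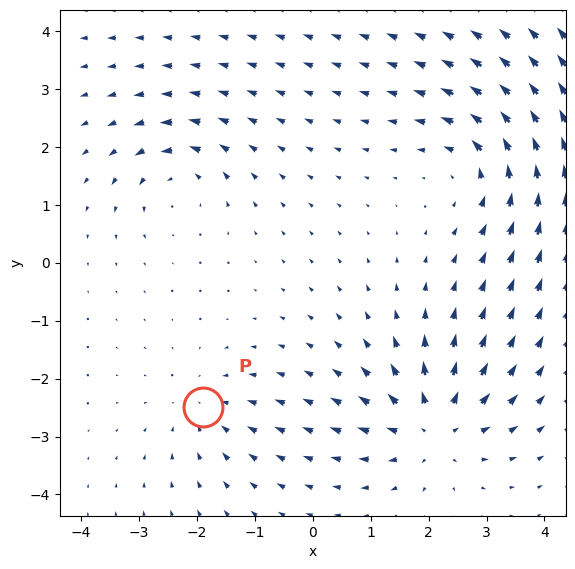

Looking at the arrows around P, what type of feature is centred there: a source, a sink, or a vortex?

sink

At P (-1.9, -2.5) the arrows converge inward. Divergence about -2, curl ≈0 — negative divergence with near-zero curl is a sink.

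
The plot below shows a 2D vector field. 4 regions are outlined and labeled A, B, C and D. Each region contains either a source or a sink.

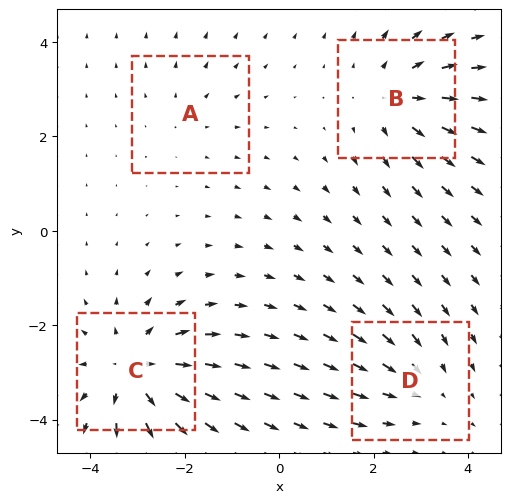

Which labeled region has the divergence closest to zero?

Divergence at each region's feature centre — A: about +2, B: about +4, C: about +6, D: about -3. Region A is closest to zero.

A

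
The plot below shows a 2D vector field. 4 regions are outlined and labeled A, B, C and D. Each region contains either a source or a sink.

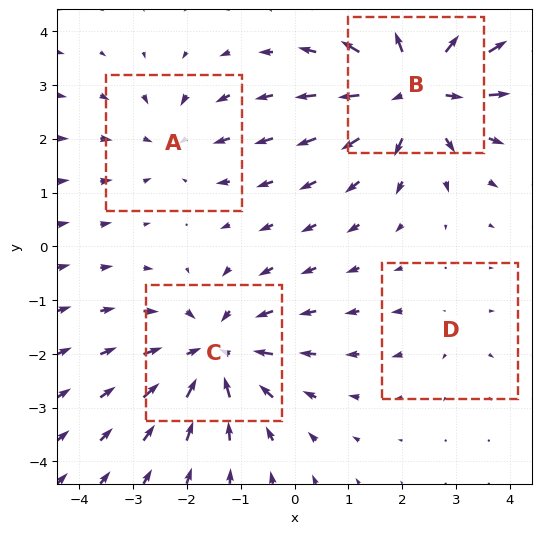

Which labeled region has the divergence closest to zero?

Divergence at each region's feature centre — A: about -3, B: about +6, C: about -5, D: about +2. Region D is closest to zero.

D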